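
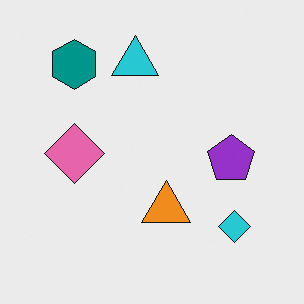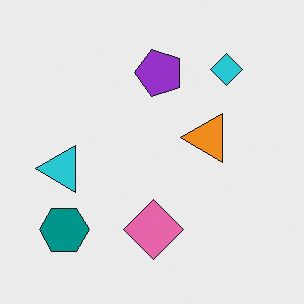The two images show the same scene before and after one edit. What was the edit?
Rotated 90° counter-clockwise.

The teal hexagon sits in the top-left of the first image and the bottom-left of the second — consistent with a whole-image 90° counter-clockwise rotation.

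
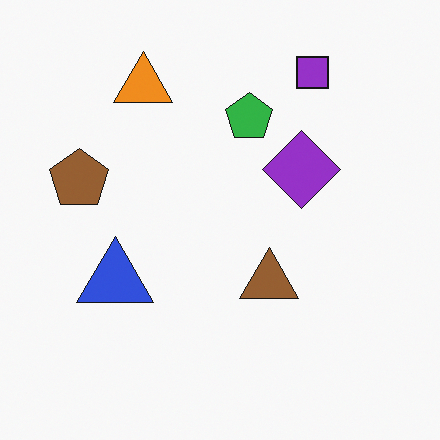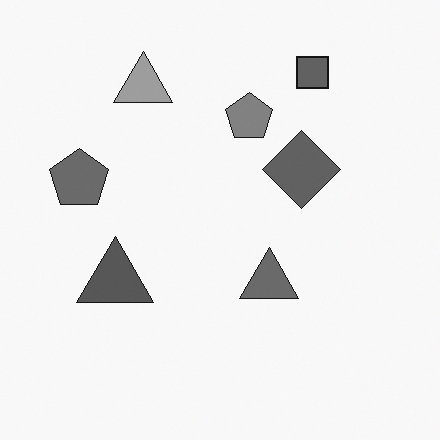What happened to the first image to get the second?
The transformation is: converted to grayscale.

All color is removed — every shape is now a shade of grey.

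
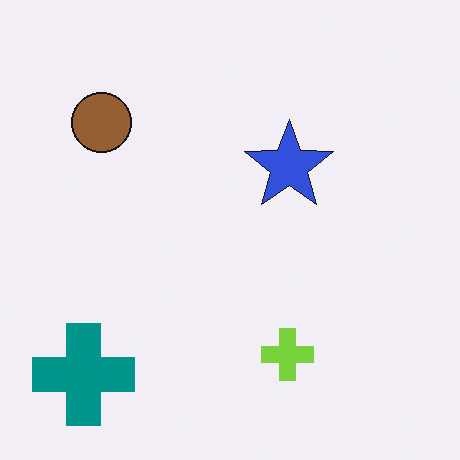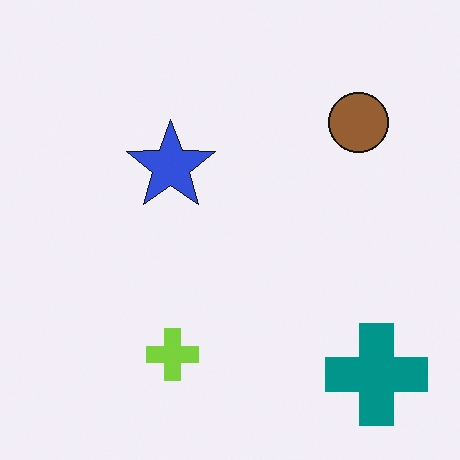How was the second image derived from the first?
This is the original image flipped horizontally (left ↔ right).

The teal cross is in the bottom-left of the first image and the bottom-right of the second — shapes on opposite sides of the vertical midline have swapped in a mirror flip.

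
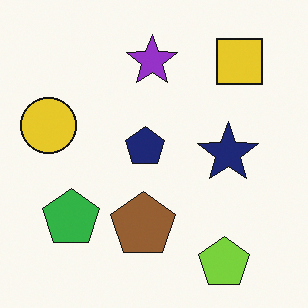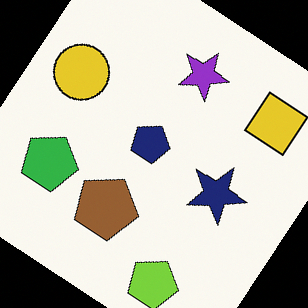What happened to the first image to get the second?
The second image is the first rotated clockwise by a large amount — several tens of degrees.

Every shape is tilted by the same angle and the image corners show triangular fill wedges — a whole-image rotation by a non-right angle.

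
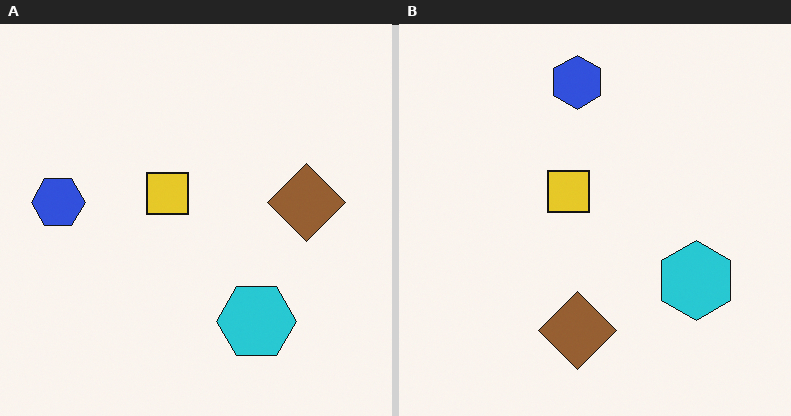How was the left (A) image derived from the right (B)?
The left (A) image is the right (B) transposed (reflected across the top-left ↔ bottom-right diagonal).

Shapes have swapped their row and column positions — what was in the top-right is now in the bottom-left — a diagonal reflection.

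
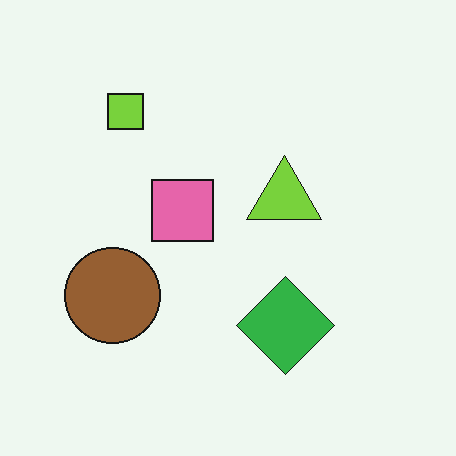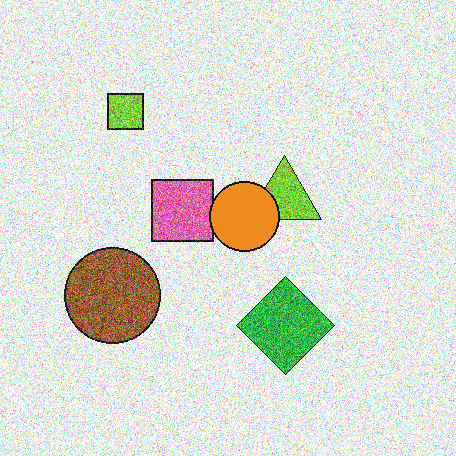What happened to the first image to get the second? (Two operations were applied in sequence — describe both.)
This is the original image degraded with heavy additive noise, then overlaid with an additional orange circle.

Random speckle covers the whole image, including the flat background. An orange circle appears in the second image that is absent from the first.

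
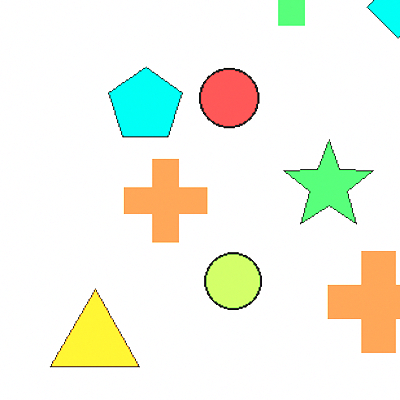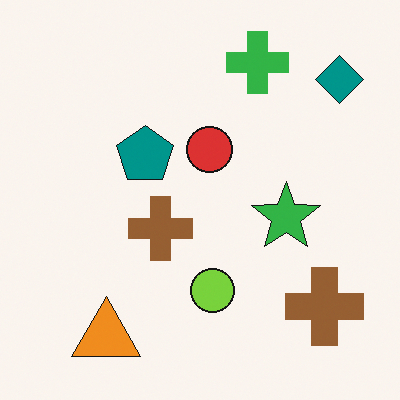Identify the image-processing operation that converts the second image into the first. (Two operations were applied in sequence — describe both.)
The transformation is: cropped slightly and scaled back up, then noticeably brightened.

The visible shapes are larger and the field of view is narrower; shapes near the original edges may be partly or wholly outside the frame — a crop-and-rescale. Every pixel — background and shapes alike — is uniformly brightened.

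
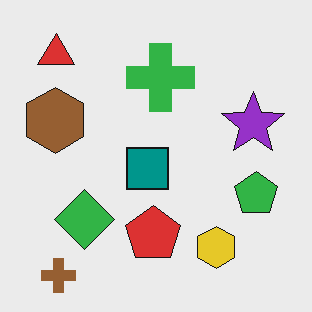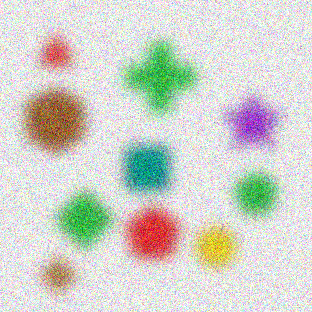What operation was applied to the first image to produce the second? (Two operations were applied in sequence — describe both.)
The transformation is: heavily blurred, then degraded with heavy additive noise.

Shape edges and outlines are uniformly softened across the whole image. Random speckle covers the whole image, including the flat background.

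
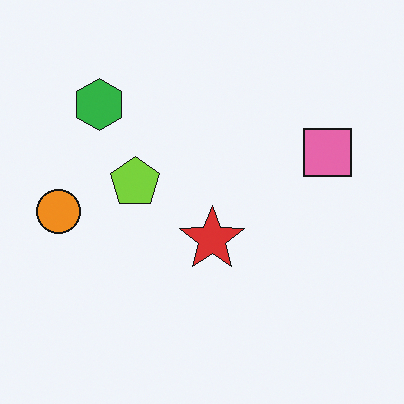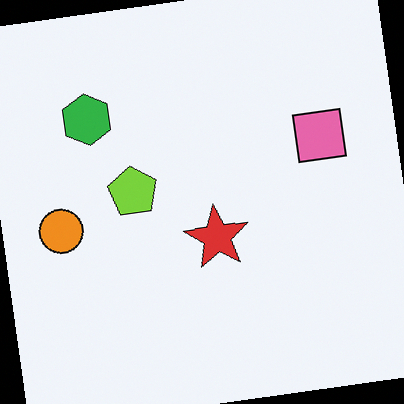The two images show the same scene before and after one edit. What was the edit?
This is the original image rotated counter-clockwise by a small amount.

Every shape is tilted by the same angle and the image corners show triangular fill wedges — a whole-image rotation by a non-right angle.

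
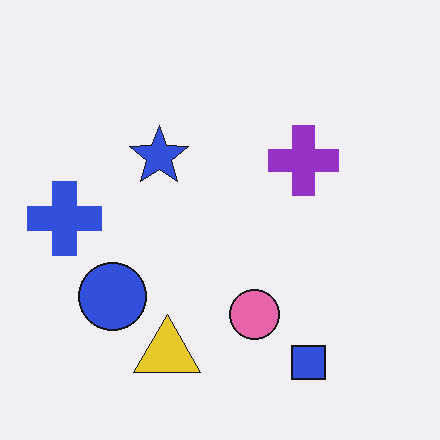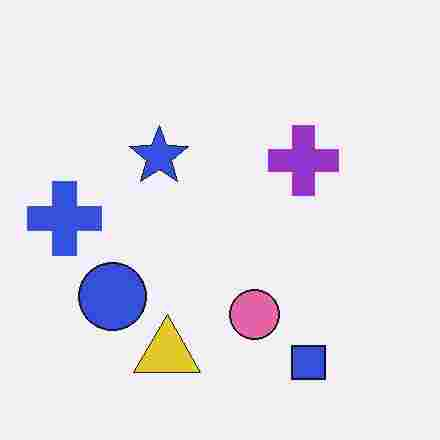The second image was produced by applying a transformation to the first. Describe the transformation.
This is the original image heavily JPEG-compressed with obvious blocking artifacts.

Blocky 8×8 compression artifacts appear around shape edges and the flat background shows ringing — characteristic JPEG degradation.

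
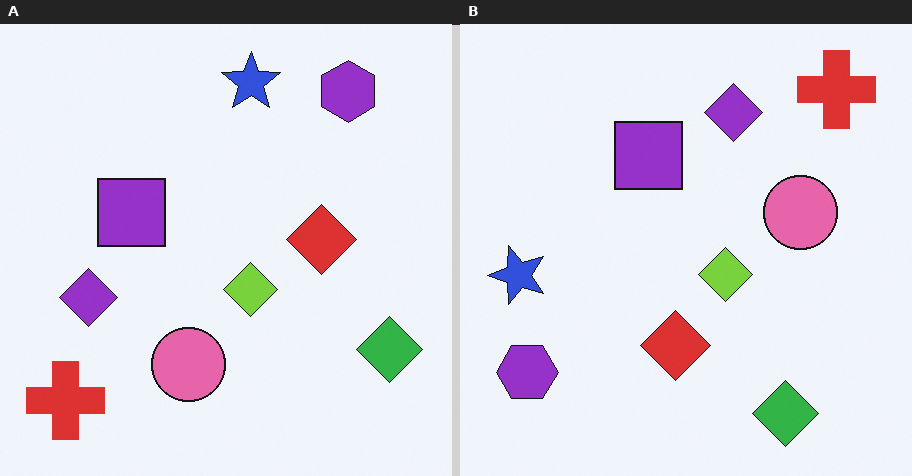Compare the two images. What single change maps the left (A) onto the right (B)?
The image was transposed (reflected across the top-left ↔ bottom-right diagonal).

Shapes have swapped their row and column positions — what was in the top-right is now in the bottom-left — a diagonal reflection.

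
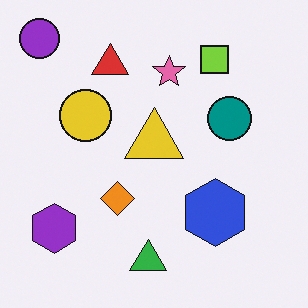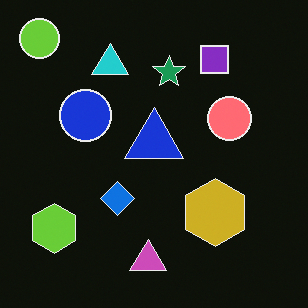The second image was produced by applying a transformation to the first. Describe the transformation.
This is the original image color-inverted (negative).

The light background has become dark and every shape's color is its complement — a photographic negative.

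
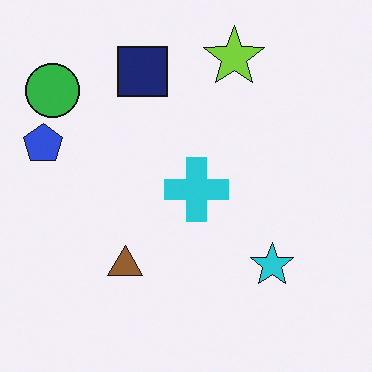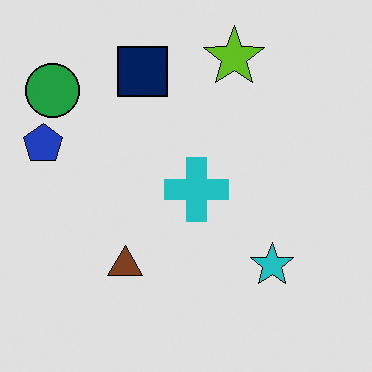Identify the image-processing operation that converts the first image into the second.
Moderately posterized.

Each flat color has snapped to a coarser quantized level — most visibly, the near-white background has dropped to a flat grey.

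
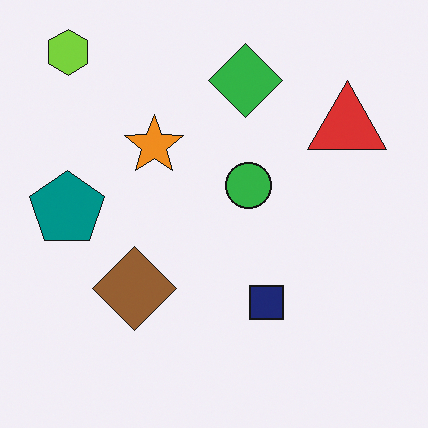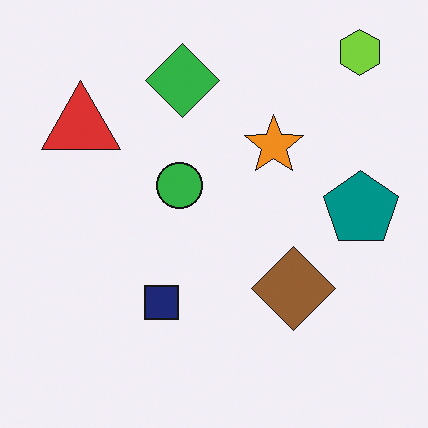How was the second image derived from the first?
Flipped horizontally (left ↔ right).

The teal pentagon is in the left of the first image and the right of the second — shapes on opposite sides of the vertical midline have swapped in a mirror flip.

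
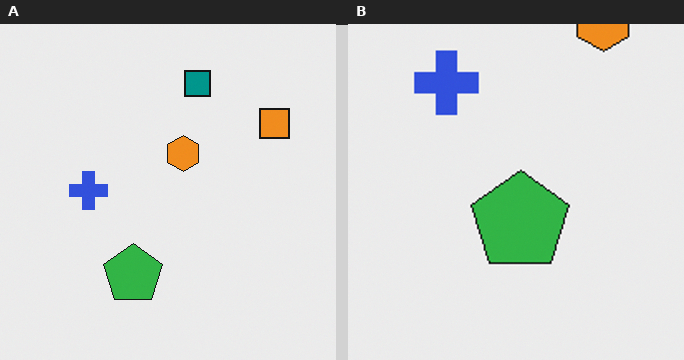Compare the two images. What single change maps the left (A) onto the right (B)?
The transformation is: cropped tightly and scaled back up.

The visible shapes are larger and the field of view is narrower; shapes near the original edges may be partly or wholly outside the frame — a crop-and-rescale.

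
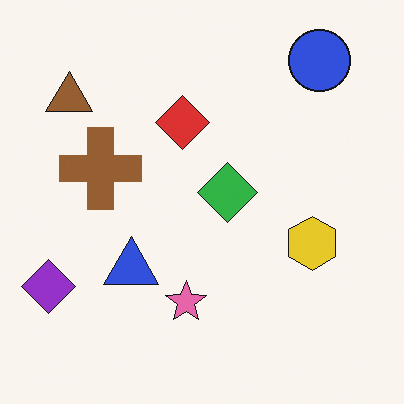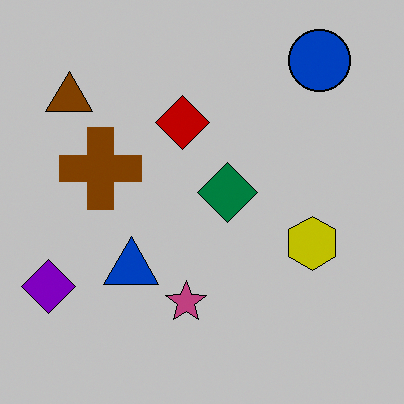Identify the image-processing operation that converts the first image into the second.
It was heavily posterized to just a handful of flat colors.

Each flat color has snapped to a coarser quantized level — most visibly, the near-white background has dropped to a flat grey.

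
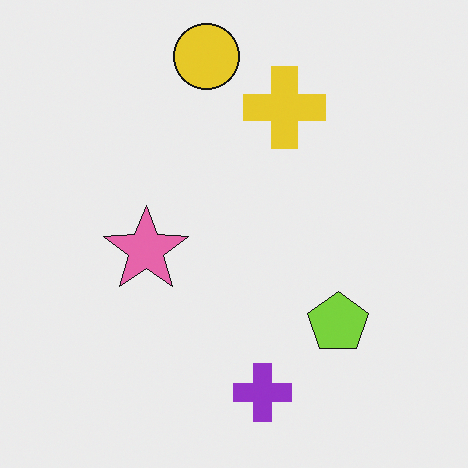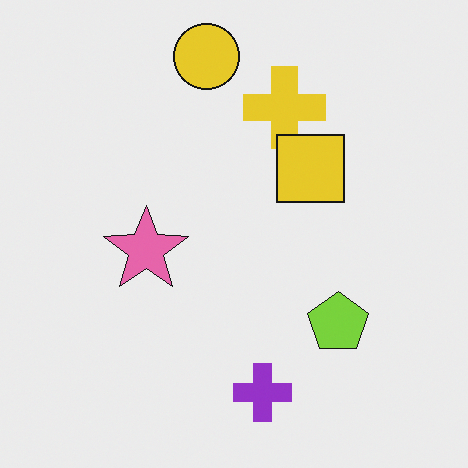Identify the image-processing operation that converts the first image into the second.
It was overlaid with an additional yellow square.

A yellow square appears in the second image that is absent from the first.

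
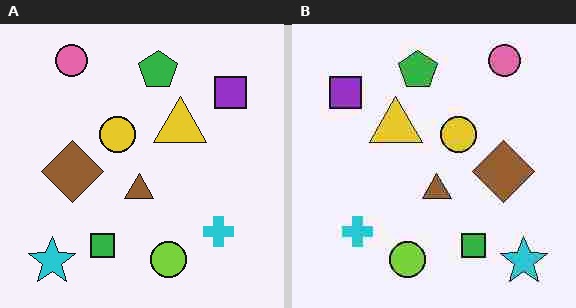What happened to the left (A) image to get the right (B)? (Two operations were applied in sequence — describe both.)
The transformation is: degraded with heavy JPEG compression, then flipped horizontally (left ↔ right).

Blocky 8×8 compression artifacts appear around shape edges and the flat background shows ringing — characteristic JPEG degradation. The cyan star is in the bottom-left of the left (A) image and the bottom-right of the right (B) — shapes on opposite sides of the vertical midline have swapped in a mirror flip.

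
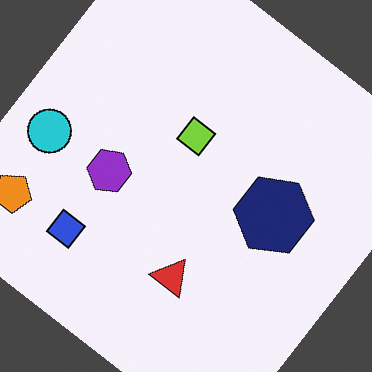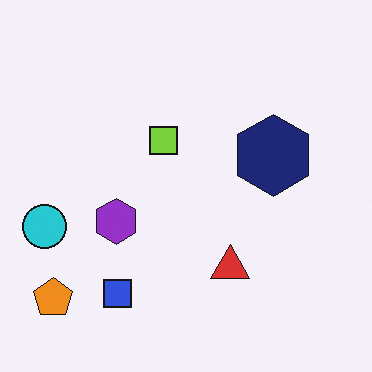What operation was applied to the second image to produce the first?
The transformation is: rotated clockwise by a large amount — several tens of degrees.

Every shape is tilted by the same angle and the image corners show triangular fill wedges — a whole-image rotation by a non-right angle.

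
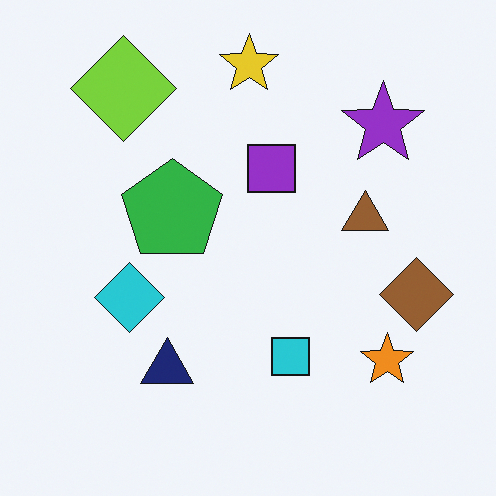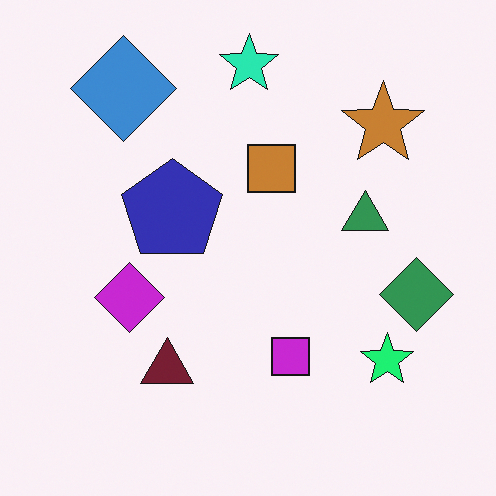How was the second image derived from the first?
The image was hue-shifted by a moderate amount.

Every shape's color has rotated by the same amount around the hue wheel — a uniform hue shift.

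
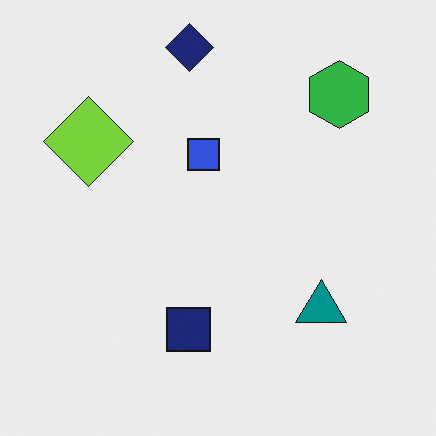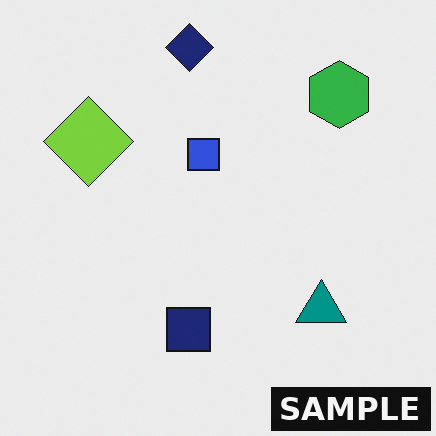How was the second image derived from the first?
The image was watermarked with the text "SAMPLE" in the lower-right corner.

A dark label reading "SAMPLE" appears in the lower-right corner.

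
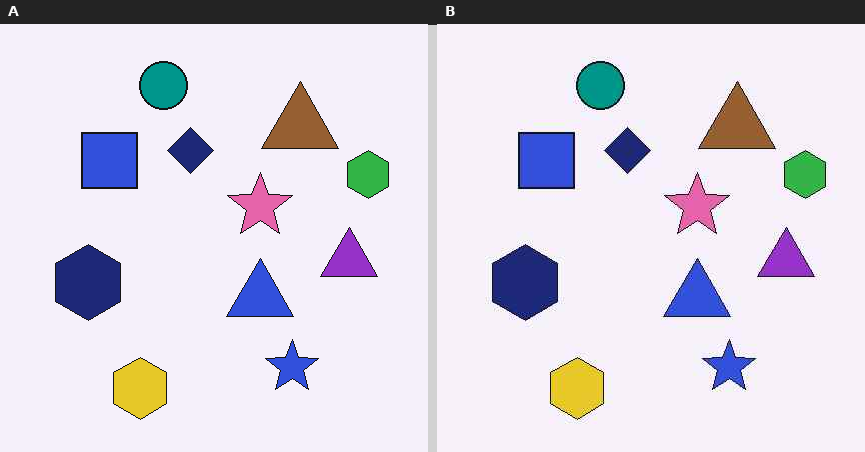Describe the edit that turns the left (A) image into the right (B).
This is the original image JPEG-compressed with visible artifacts.

Blocky 8×8 compression artifacts appear around shape edges and the flat background shows ringing — characteristic JPEG degradation.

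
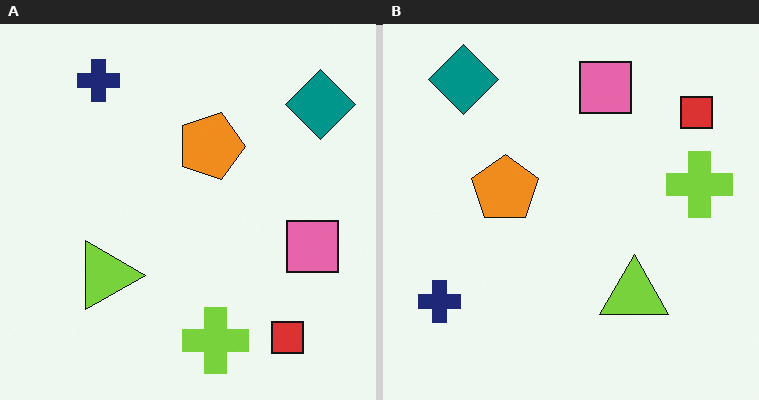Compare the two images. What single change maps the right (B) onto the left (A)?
The image was rotated 90° clockwise.

The teal diamond sits in the top-left of the right (B) image and the top-right of the left (A) — consistent with a whole-image 90° clockwise rotation.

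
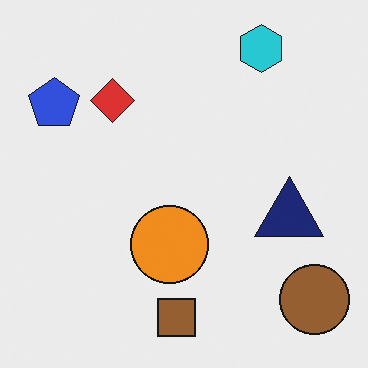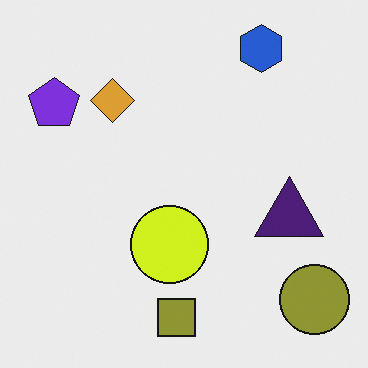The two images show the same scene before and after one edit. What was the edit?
The image was hue-shifted slightly.

Every shape's color has rotated by the same amount around the hue wheel — a uniform hue shift.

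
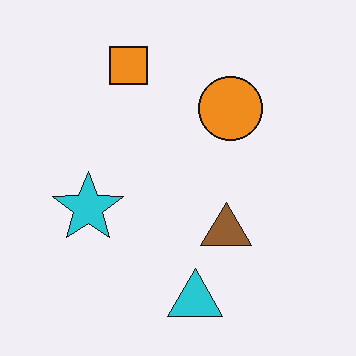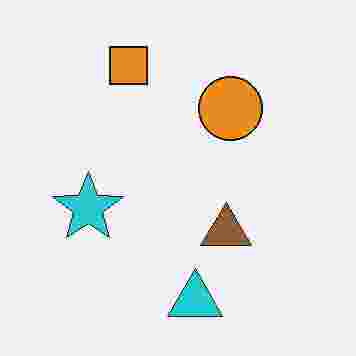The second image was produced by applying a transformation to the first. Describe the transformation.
The image was heavily JPEG-compressed with obvious blocking artifacts.

Blocky 8×8 compression artifacts appear around shape edges and the flat background shows ringing — characteristic JPEG degradation.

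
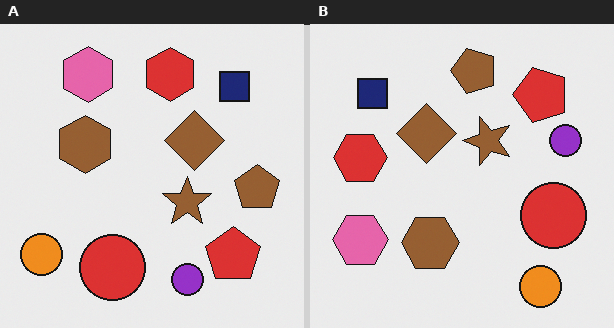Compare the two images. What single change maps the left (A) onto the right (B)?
It was rotated 90° counter-clockwise.

The orange circle sits in the bottom-left of the left (A) image and the bottom-right of the right (B) — consistent with a whole-image 90° counter-clockwise rotation.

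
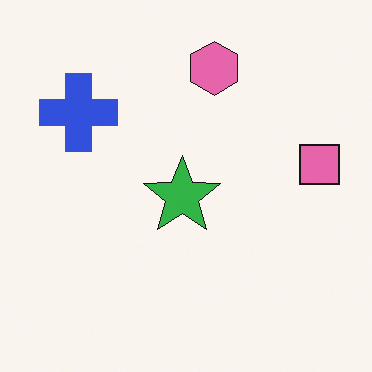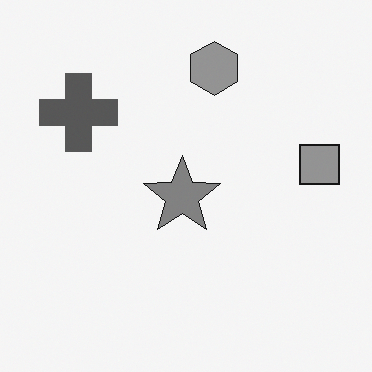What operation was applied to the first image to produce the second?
It was converted to grayscale.

All color is removed — every shape is now a shade of grey.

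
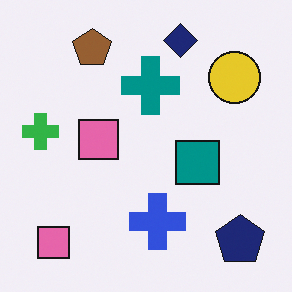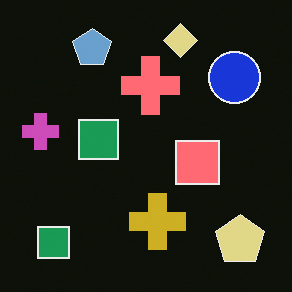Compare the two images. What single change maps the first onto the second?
Color-inverted (negative).

The light background has become dark and every shape's color is its complement — a photographic negative.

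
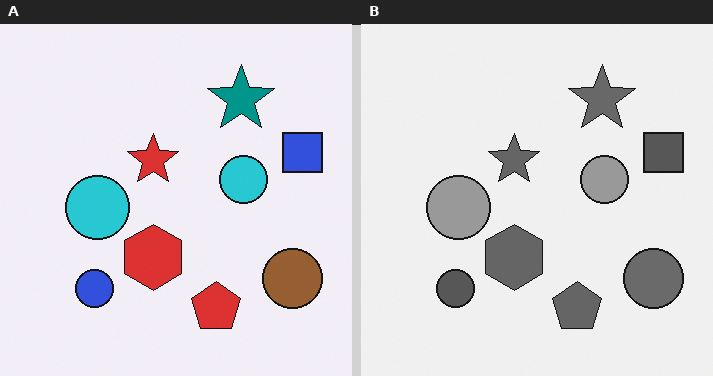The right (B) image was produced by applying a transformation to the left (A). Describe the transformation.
The right (B) image is the left (A) converted to grayscale.

All color is removed — every shape is now a shade of grey.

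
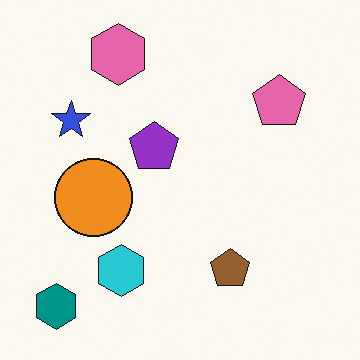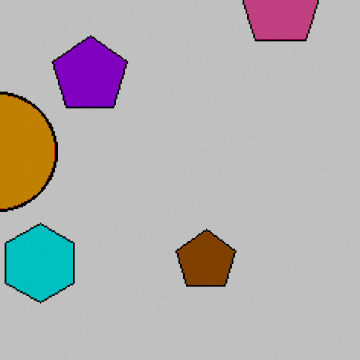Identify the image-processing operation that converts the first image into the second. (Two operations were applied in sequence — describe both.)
The image was cropped to a modestly smaller region and rescaled, then heavily posterized to just a handful of flat colors.

The visible shapes are larger and the field of view is narrower; shapes near the original edges may be partly or wholly outside the frame — a crop-and-rescale. Each flat color has snapped to a coarser quantized level — most visibly, the near-white background has dropped to a flat grey.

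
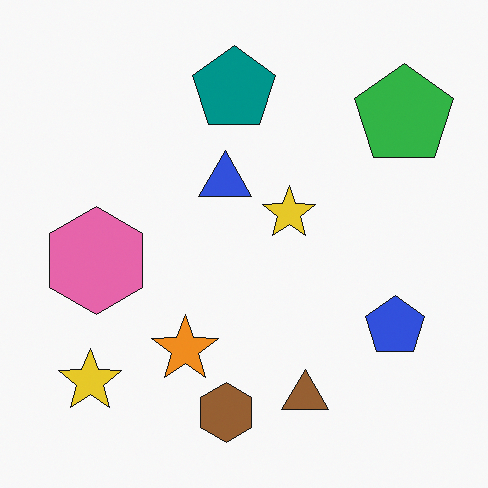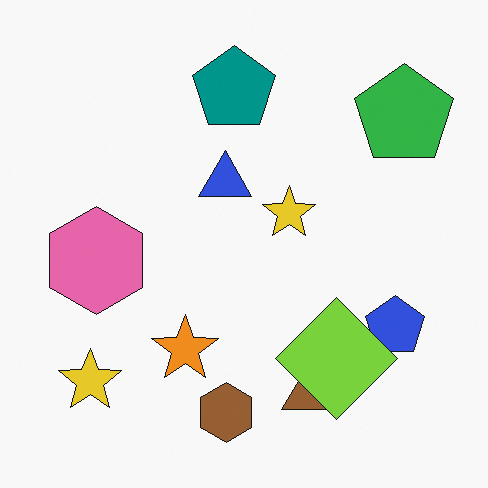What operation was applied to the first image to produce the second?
It was overlaid with an additional lime diamond.

A lime diamond appears in the second image that is absent from the first.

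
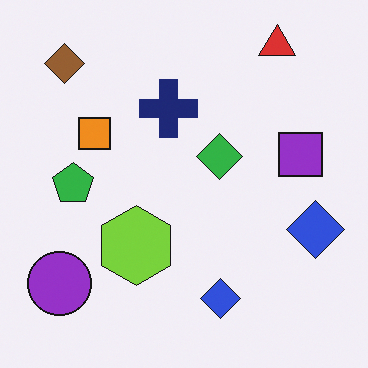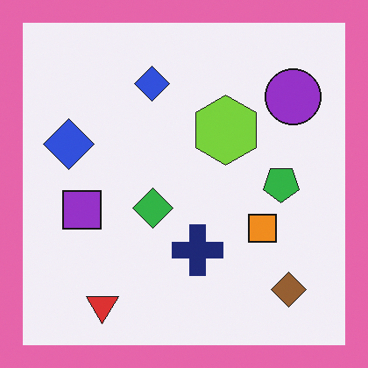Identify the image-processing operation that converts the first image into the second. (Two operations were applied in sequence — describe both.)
It was rotated 180°, then framed with a pink border.

The brown diamond sits in the top-left of the first image and the bottom-right of the second — consistent with a whole-image 180° rotation. A solid pink frame runs around the edge of the second image, with the content slightly shrunk inside it.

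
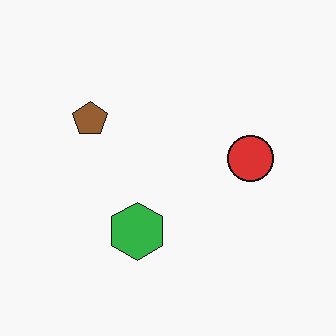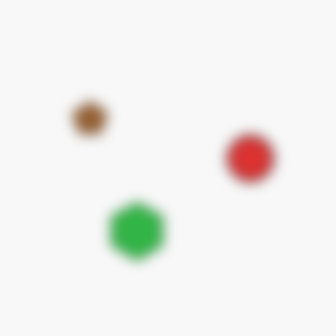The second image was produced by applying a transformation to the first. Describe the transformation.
The second image is the first heavily blurred.

Shape edges and outlines are uniformly softened across the whole image.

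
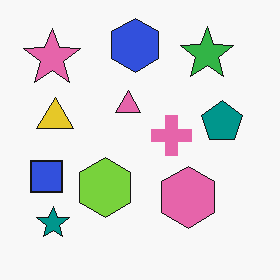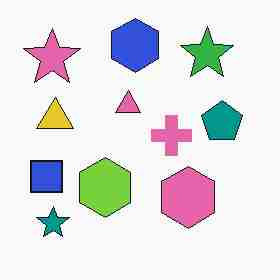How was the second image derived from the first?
Degraded with heavy JPEG compression.

Blocky 8×8 compression artifacts appear around shape edges and the flat background shows ringing — characteristic JPEG degradation.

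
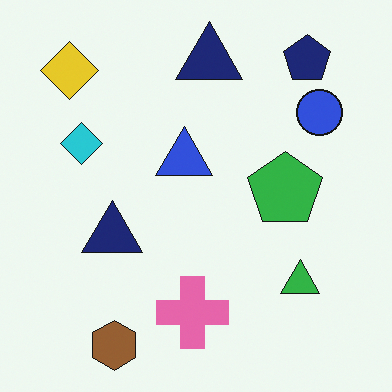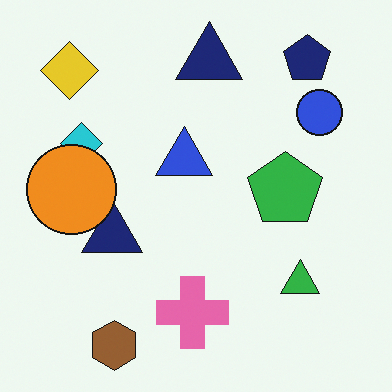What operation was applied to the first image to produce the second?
It was overlaid with an additional orange circle.

An orange circle appears in the second image that is absent from the first.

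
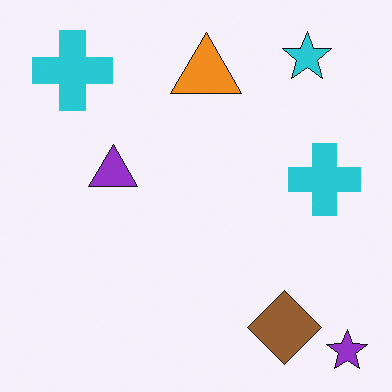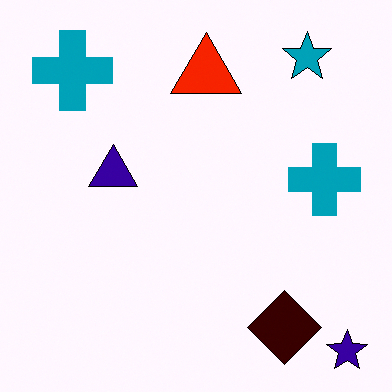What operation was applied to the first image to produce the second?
The second image is the first boosted in contrast.

Tones are pushed away from mid-grey across the whole image — a global contrast change.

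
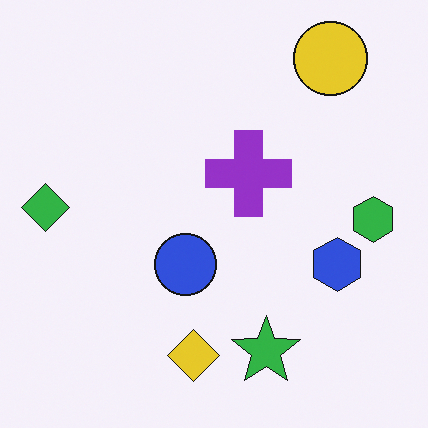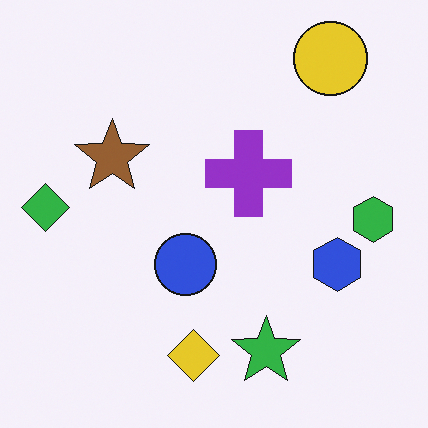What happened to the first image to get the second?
The second image is the first overlaid with an additional brown star.

A brown star appears in the second image that is absent from the first.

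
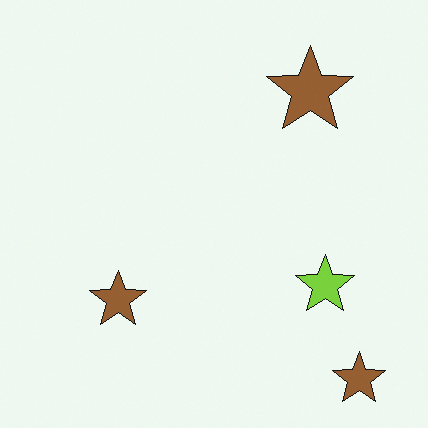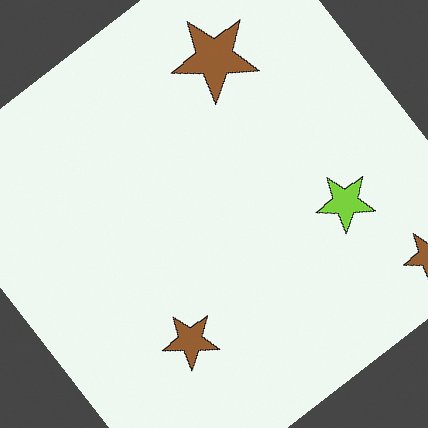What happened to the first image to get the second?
Rotated counter-clockwise by a large amount — several tens of degrees.

Every shape is tilted by the same angle and the image corners show triangular fill wedges — a whole-image rotation by a non-right angle.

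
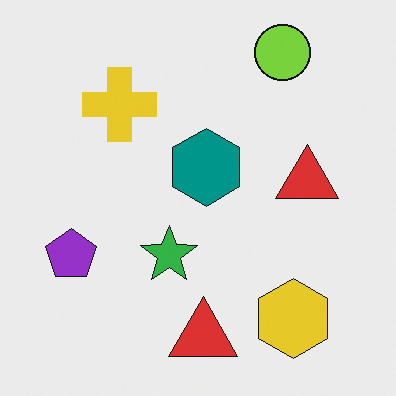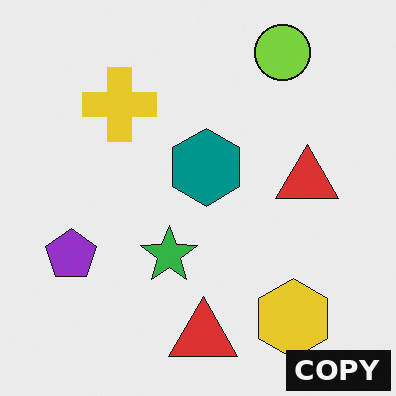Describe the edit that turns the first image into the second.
Watermarked with the text "COPY" in the lower-right corner.

A dark label reading "COPY" appears in the lower-right corner.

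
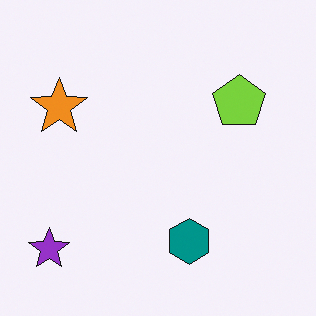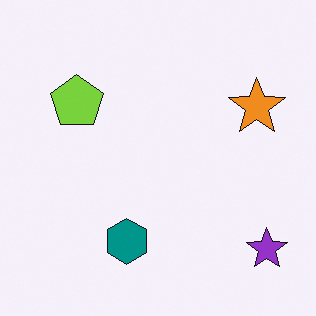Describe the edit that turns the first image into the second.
Flipped horizontally (left ↔ right).

The purple star is in the bottom-left of the first image and the bottom-right of the second — shapes on opposite sides of the vertical midline have swapped in a mirror flip.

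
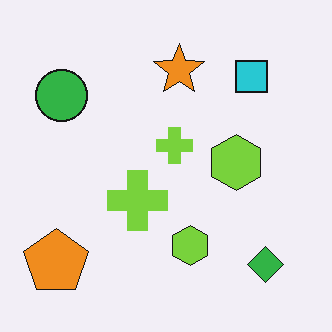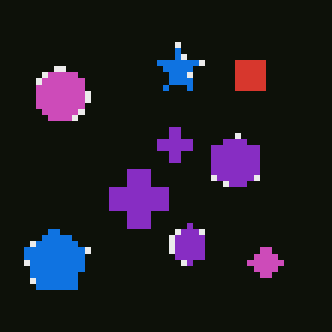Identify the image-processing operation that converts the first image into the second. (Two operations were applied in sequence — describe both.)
The second image is the first pixelated into visible square blocks, then color-inverted (negative).

Shapes are reduced to large square blocks; fine edges and outlines are lost — a downscale-then-upscale (mosaic) effect. The light background has become dark and every shape's color is its complement — a photographic negative.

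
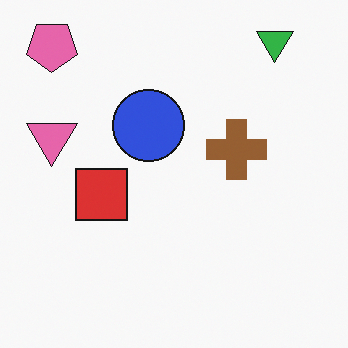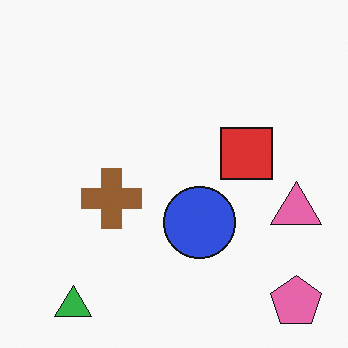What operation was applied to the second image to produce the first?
The image was rotated 180°.

The pink pentagon sits in the bottom-right of the second image and the top-left of the first — consistent with a whole-image 180° rotation.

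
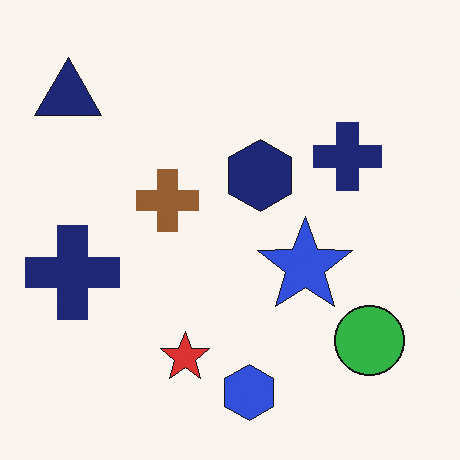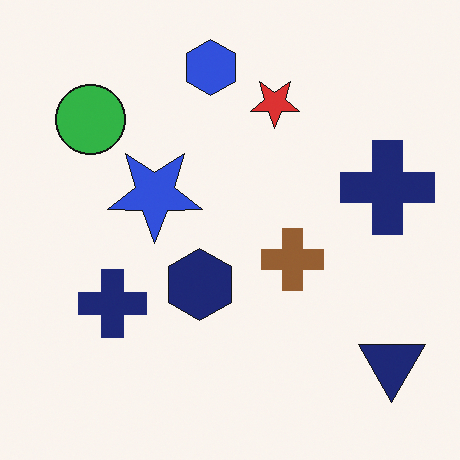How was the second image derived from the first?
It was rotated 180°.

The navy triangle sits in the top-left of the first image and the bottom-right of the second — consistent with a whole-image 180° rotation.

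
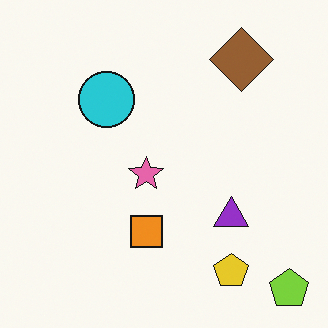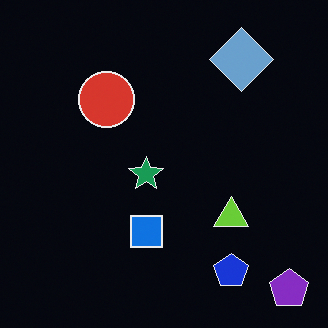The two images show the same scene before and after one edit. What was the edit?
This is the original image color-inverted (negative).

The light background has become dark and every shape's color is its complement — a photographic negative.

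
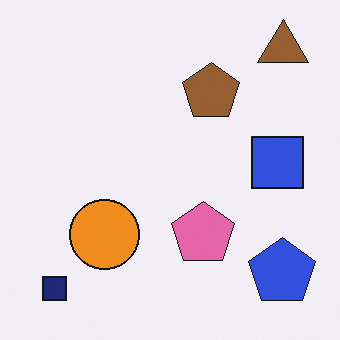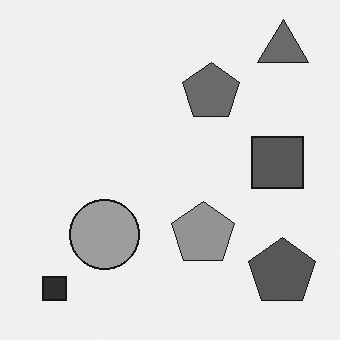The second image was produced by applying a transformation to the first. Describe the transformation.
Converted to grayscale.

All color is removed — every shape is now a shade of grey.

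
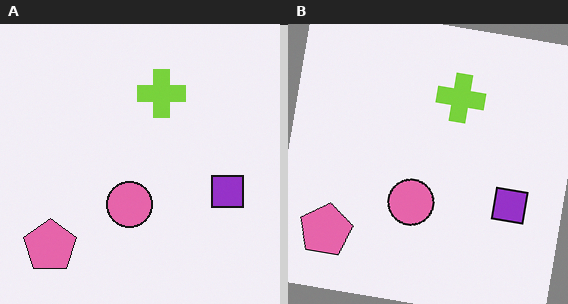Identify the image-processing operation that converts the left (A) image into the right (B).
This is the original image rotated clockwise by a slight angle.

Every shape is tilted by the same angle and the image corners show triangular fill wedges — a whole-image rotation by a non-right angle.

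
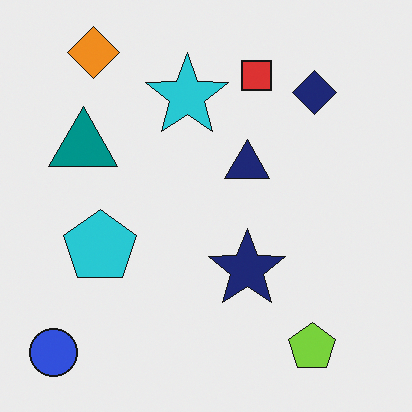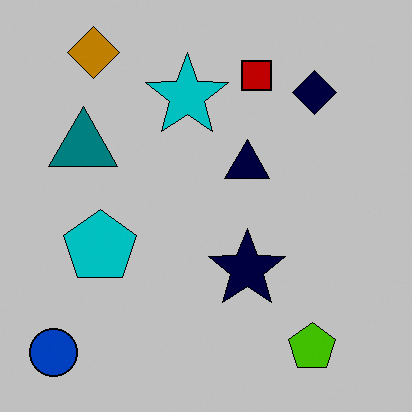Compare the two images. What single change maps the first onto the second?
The second image is the first heavily posterized to just a handful of flat colors.

Each flat color has snapped to a coarser quantized level — most visibly, the near-white background has dropped to a flat grey.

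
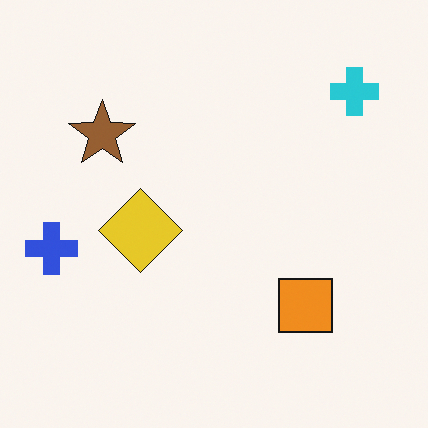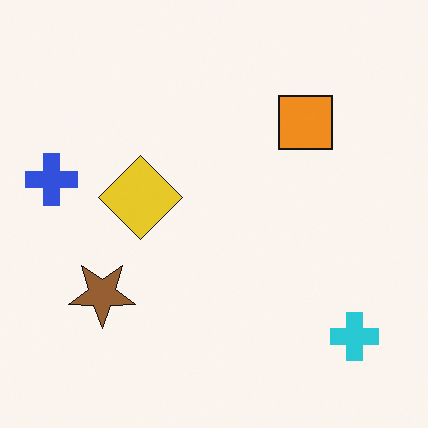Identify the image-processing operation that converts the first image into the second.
Flipped vertically (top ↔ bottom).

The cyan cross is in the top-right of the first image and the bottom-right of the second — shapes on opposite sides of the horizontal midline have swapped in a mirror flip.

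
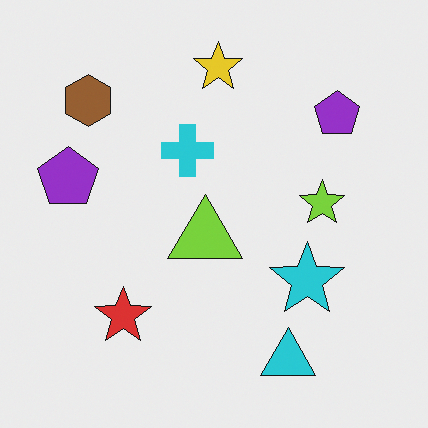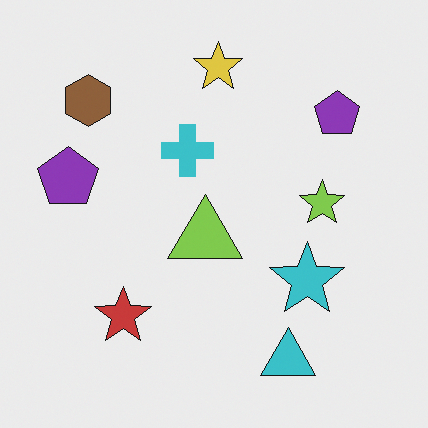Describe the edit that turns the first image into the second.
The image was slightly desaturated.

All colors are more muted and greyish — a global saturation change.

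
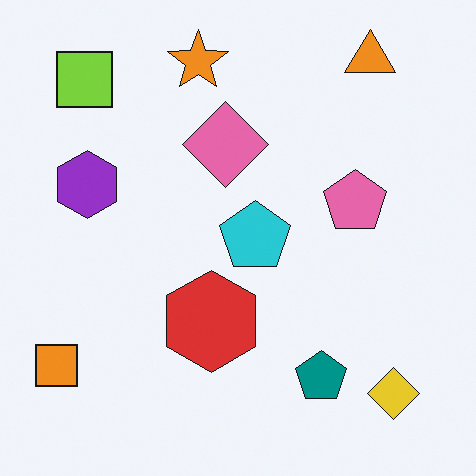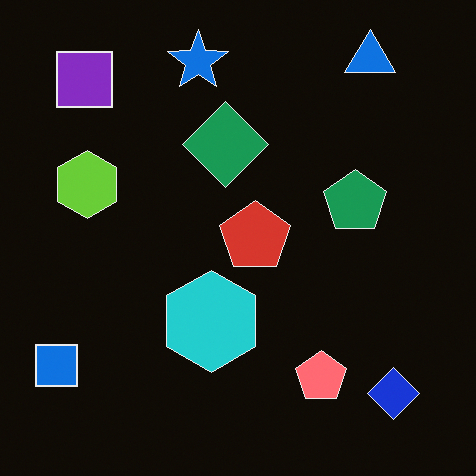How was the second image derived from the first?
This is the original image color-inverted (negative).

The light background has become dark and every shape's color is its complement — a photographic negative.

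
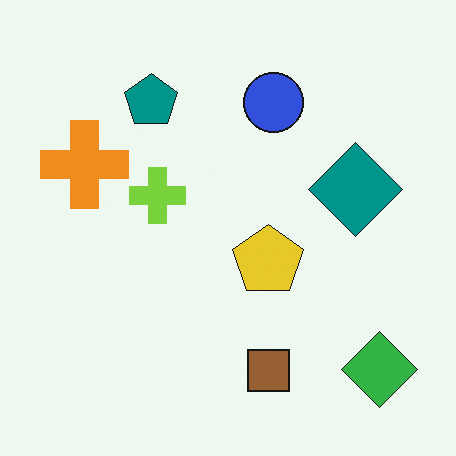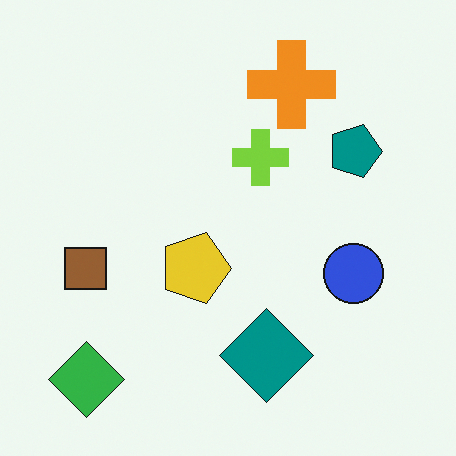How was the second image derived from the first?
It was rotated 90° clockwise.

The green diamond sits in the bottom-right of the first image and the bottom-left of the second — consistent with a whole-image 90° clockwise rotation.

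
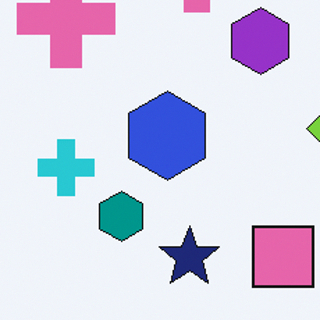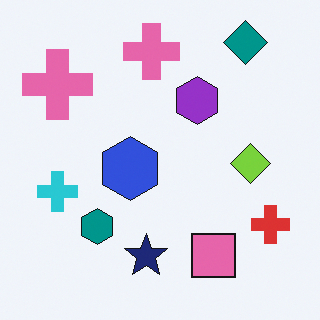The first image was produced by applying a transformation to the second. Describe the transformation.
The transformation is: cropped slightly and scaled back up.

The visible shapes are larger and the field of view is narrower; shapes near the original edges may be partly or wholly outside the frame — a crop-and-rescale.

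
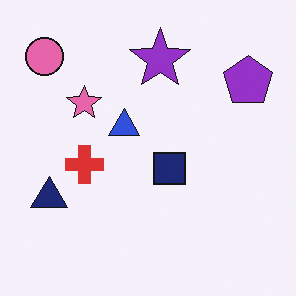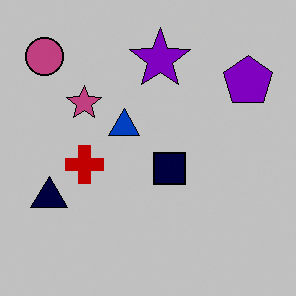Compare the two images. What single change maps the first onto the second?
The transformation is: heavily posterized to just a handful of flat colors.

Each flat color has snapped to a coarser quantized level — most visibly, the near-white background has dropped to a flat grey.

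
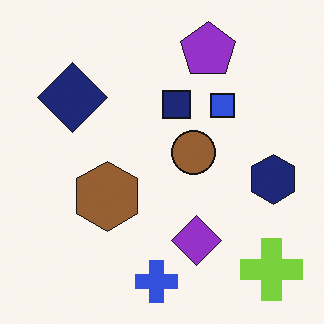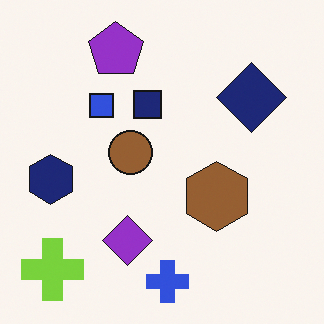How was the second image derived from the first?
This is the original image flipped horizontally (left ↔ right).

The navy hexagon is in the right of the first image and the left of the second — shapes on opposite sides of the vertical midline have swapped in a mirror flip.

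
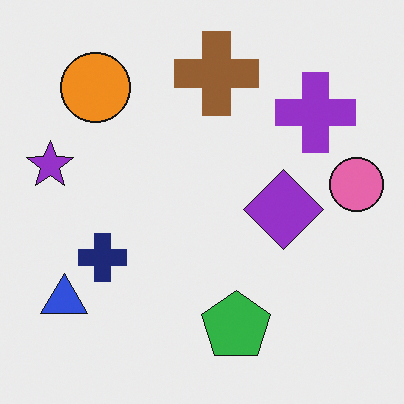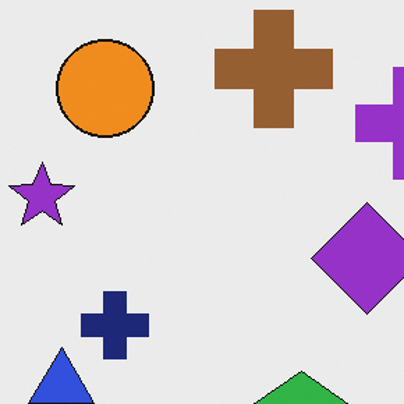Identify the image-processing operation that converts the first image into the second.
The image was cropped to a modestly smaller region and rescaled.

The visible shapes are larger and the field of view is narrower; shapes near the original edges may be partly or wholly outside the frame — a crop-and-rescale.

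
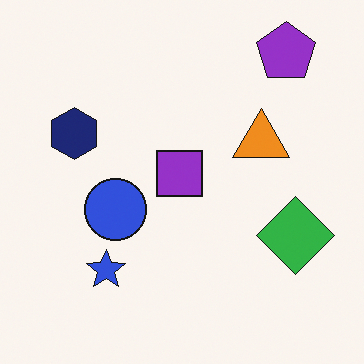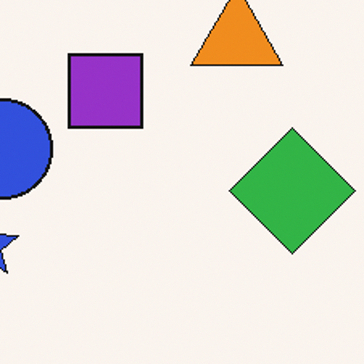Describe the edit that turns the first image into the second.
The transformation is: cropped slightly and scaled back up.

The visible shapes are larger and the field of view is narrower; shapes near the original edges may be partly or wholly outside the frame — a crop-and-rescale.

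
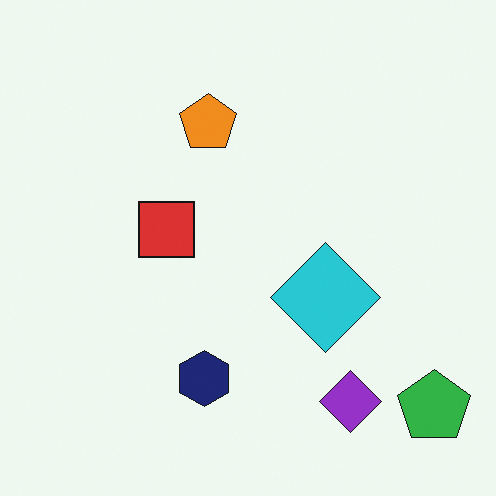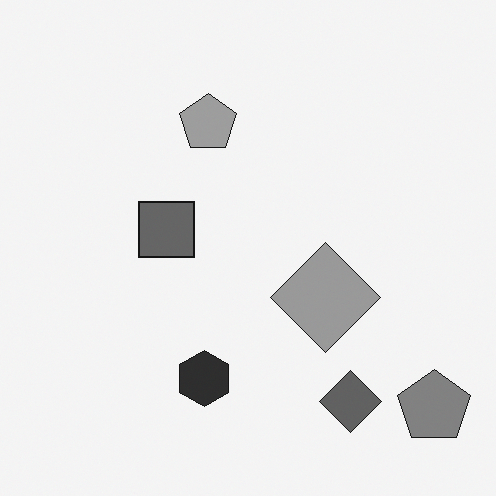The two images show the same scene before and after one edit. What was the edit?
The image was converted to grayscale.

All color is removed — every shape is now a shade of grey.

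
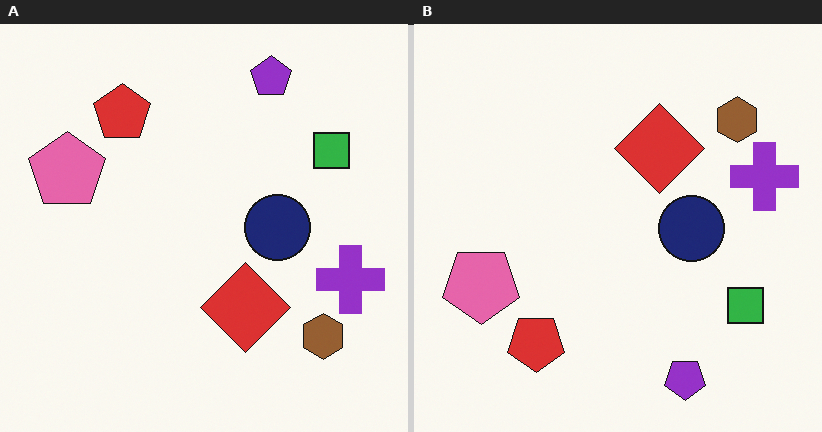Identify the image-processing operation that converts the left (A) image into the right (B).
Flipped vertically (top ↔ bottom).

The purple pentagon is in the top of the left (A) image and the bottom of the right (B) — shapes on opposite sides of the horizontal midline have swapped in a mirror flip.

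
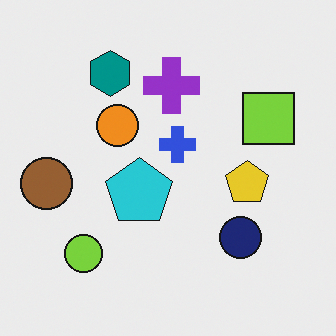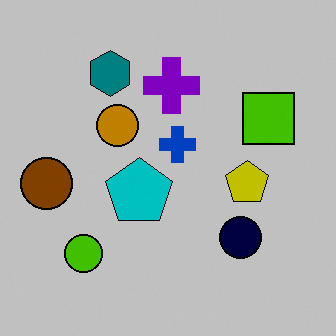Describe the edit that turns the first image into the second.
This is the original image heavily posterized to just a handful of flat colors.

Each flat color has snapped to a coarser quantized level — most visibly, the near-white background has dropped to a flat grey.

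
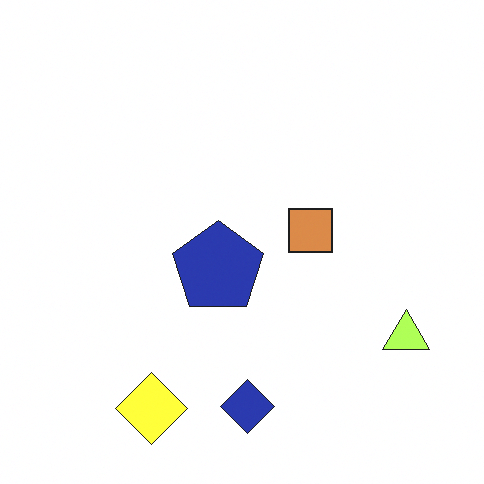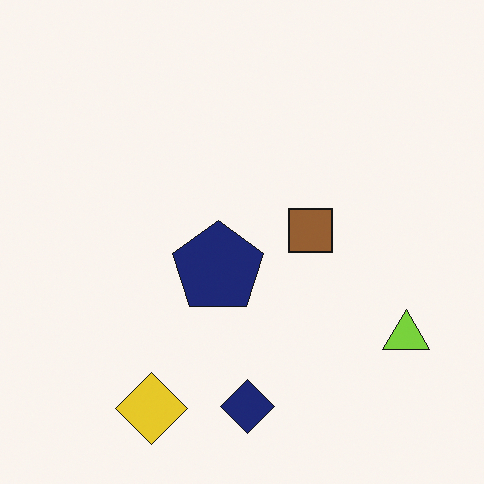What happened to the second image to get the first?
It was noticeably brightened.

Every pixel — background and shapes alike — is uniformly brightened.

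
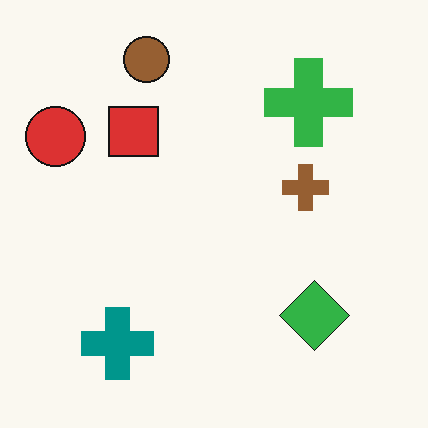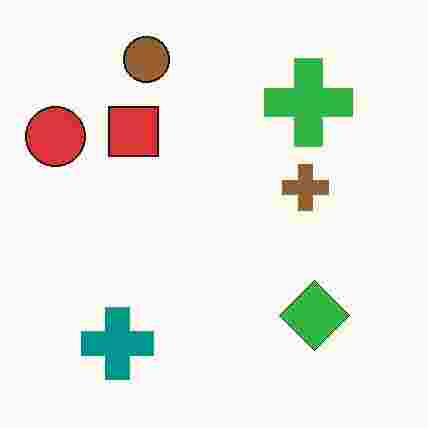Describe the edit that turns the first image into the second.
The image was heavily JPEG-compressed with obvious blocking artifacts.

Blocky 8×8 compression artifacts appear around shape edges and the flat background shows ringing — characteristic JPEG degradation.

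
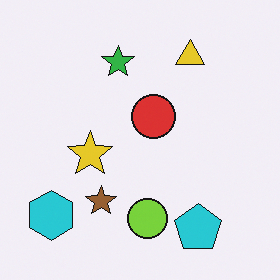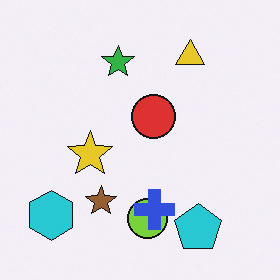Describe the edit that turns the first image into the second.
This is the original image overlaid with an additional blue cross.

A blue cross appears in the second image that is absent from the first.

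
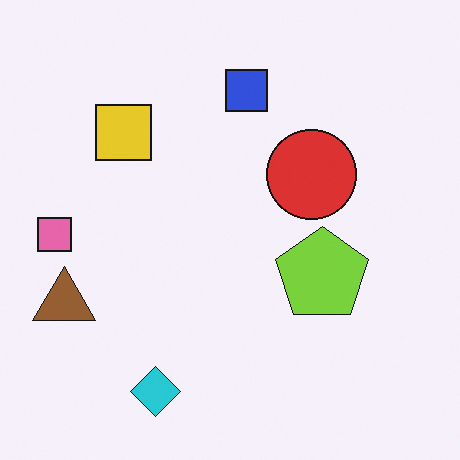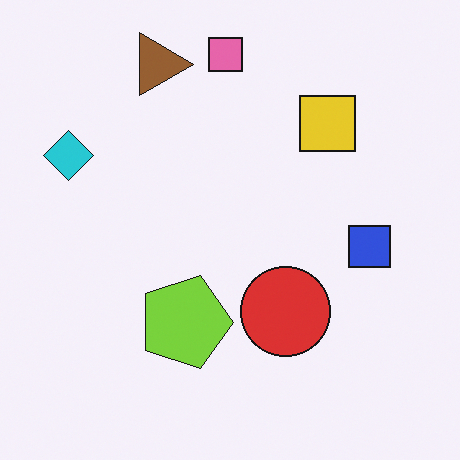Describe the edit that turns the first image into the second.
The image was rotated 90° clockwise.

The brown triangle sits in the left of the first image and the top of the second — consistent with a whole-image 90° clockwise rotation.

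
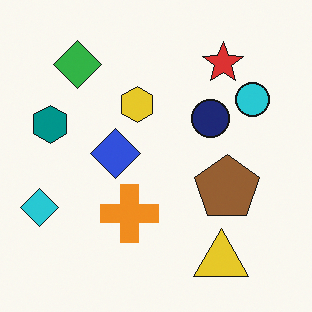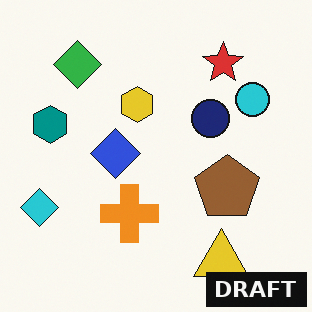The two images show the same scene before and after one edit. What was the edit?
This is the original image watermarked with the text "DRAFT" in the lower-right corner.

A dark label reading "DRAFT" appears in the lower-right corner.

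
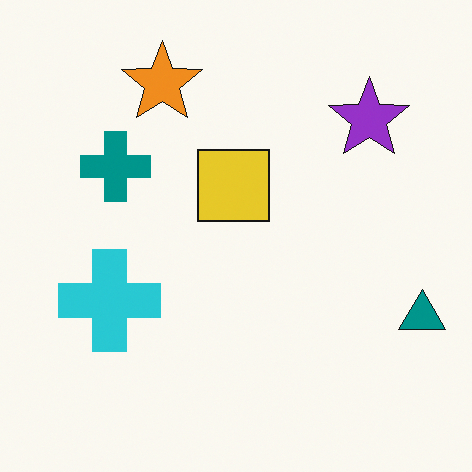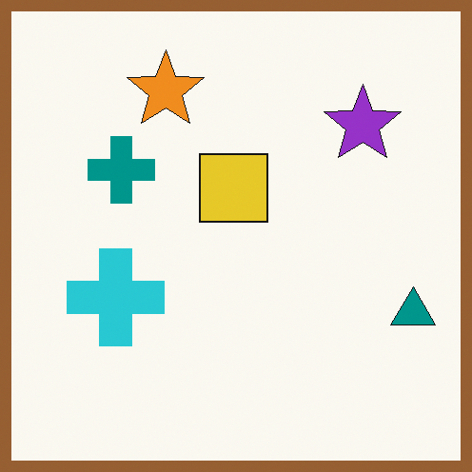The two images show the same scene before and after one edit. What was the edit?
The transformation is: framed with a brown border.

A solid brown frame runs around the edge of the second image, with the content slightly shrunk inside it.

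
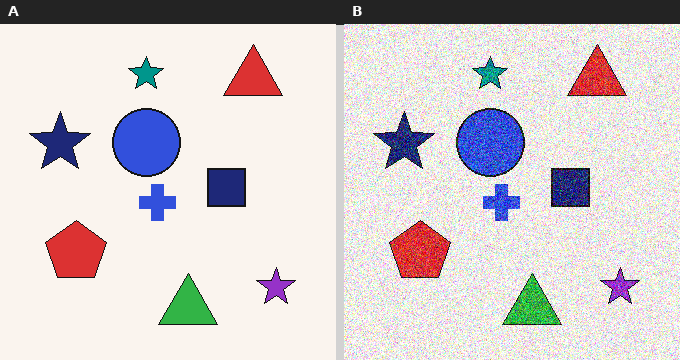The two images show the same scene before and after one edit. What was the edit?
The right (B) image is the left (A) degraded with strong gaussian noise.

Random speckle covers the whole image, including the flat background.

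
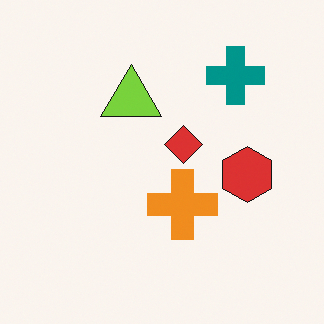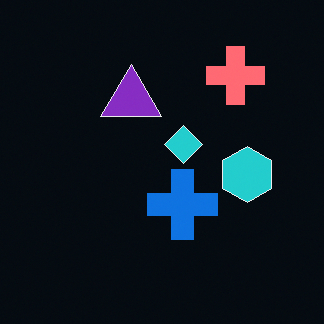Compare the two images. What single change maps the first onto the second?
The image was color-inverted (negative).

The light background has become dark and every shape's color is its complement — a photographic negative.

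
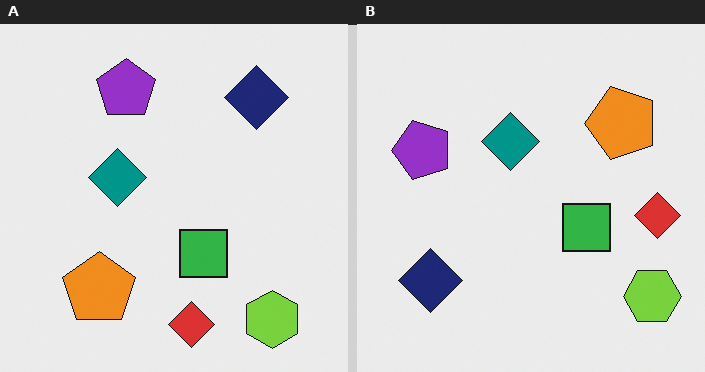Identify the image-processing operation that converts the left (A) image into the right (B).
Transposed (reflected across the top-left ↔ bottom-right diagonal).

Shapes have swapped their row and column positions — what was in the top-right is now in the bottom-left — a diagonal reflection.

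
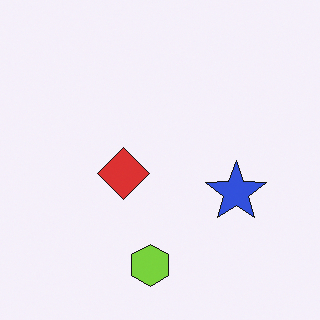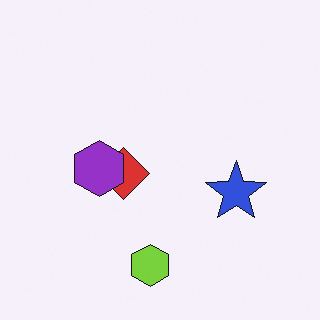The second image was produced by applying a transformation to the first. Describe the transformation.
It was overlaid with an additional purple hexagon.

A purple hexagon appears in the second image that is absent from the first.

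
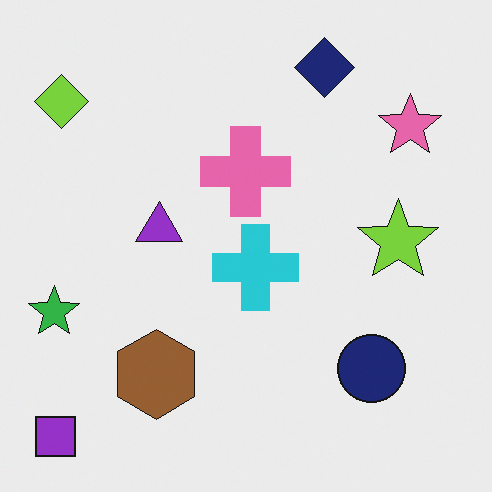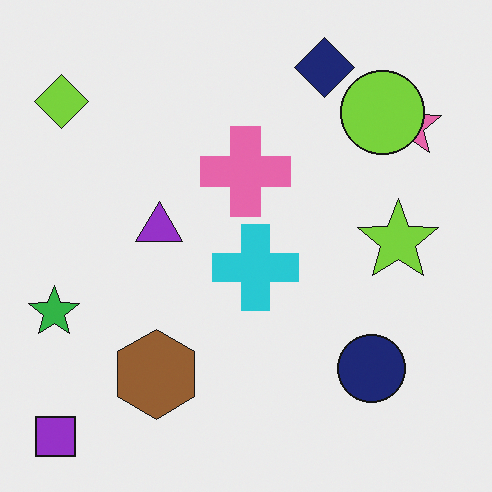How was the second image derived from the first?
This is the original image overlaid with an additional lime circle.

A lime circle appears in the second image that is absent from the first.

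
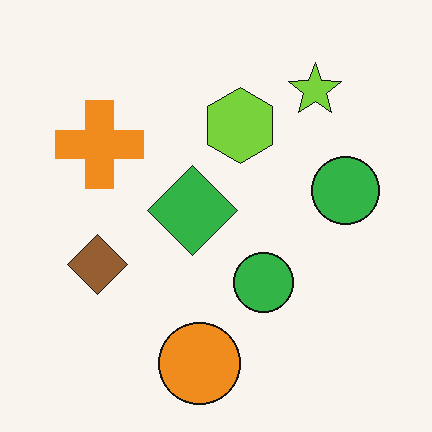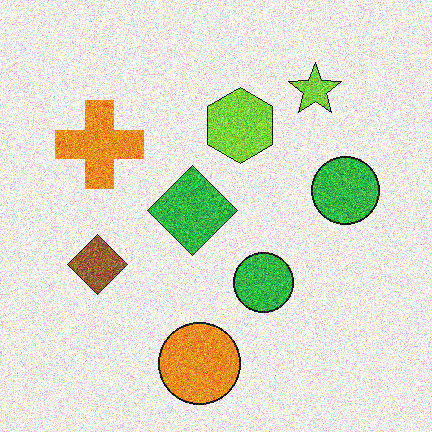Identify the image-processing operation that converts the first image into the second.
The transformation is: degraded with heavy additive noise.

Random speckle covers the whole image, including the flat background.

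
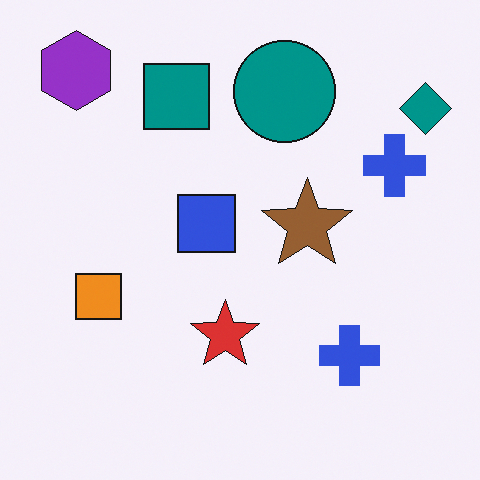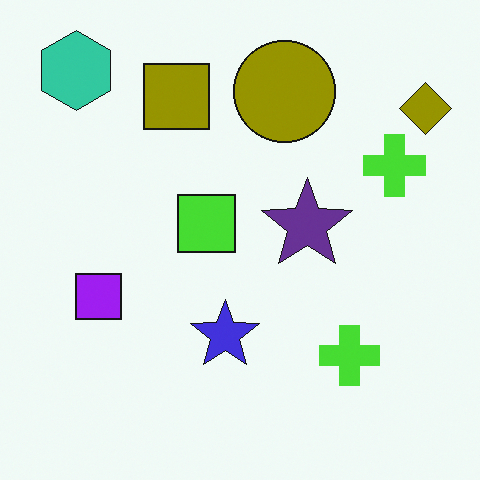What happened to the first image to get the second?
Hue-shifted through roughly half the color wheel.

Every shape's color has rotated by the same amount around the hue wheel — a uniform hue shift.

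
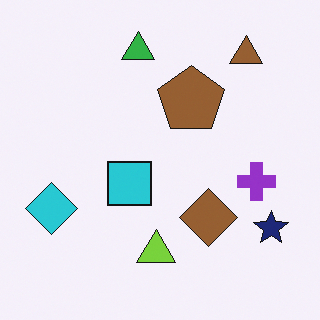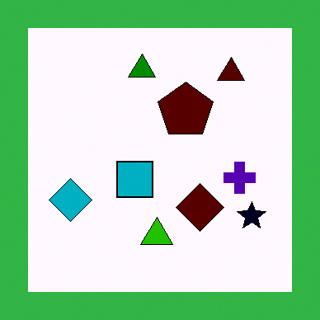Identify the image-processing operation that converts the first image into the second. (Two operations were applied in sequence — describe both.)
The second image is the first given much higher contrast, then framed with a green border.

Tones are pushed away from mid-grey across the whole image — a global contrast change. A solid green frame runs around the edge of the second image, with the content slightly shrunk inside it.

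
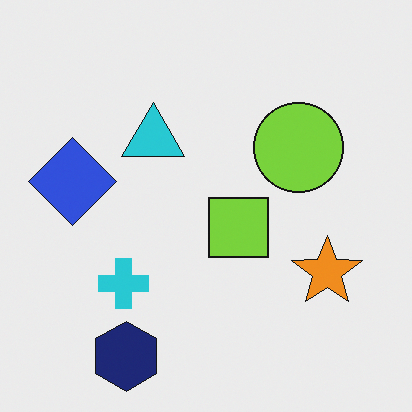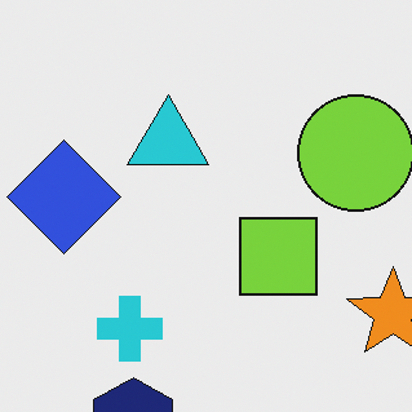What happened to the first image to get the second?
The image was cropped slightly and scaled back up.

The visible shapes are larger and the field of view is narrower; shapes near the original edges may be partly or wholly outside the frame — a crop-and-rescale.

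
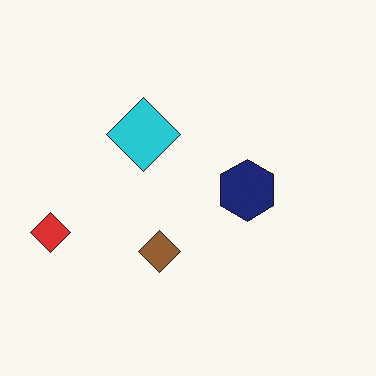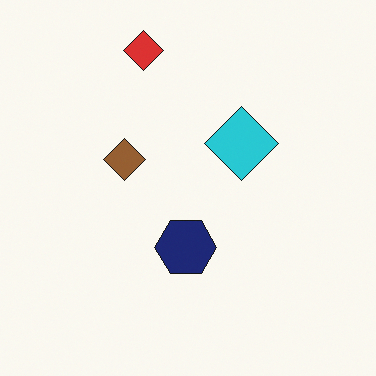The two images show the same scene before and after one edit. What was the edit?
This is the original image rotated 90° clockwise.

The red diamond sits in the left of the first image and the top of the second — consistent with a whole-image 90° clockwise rotation.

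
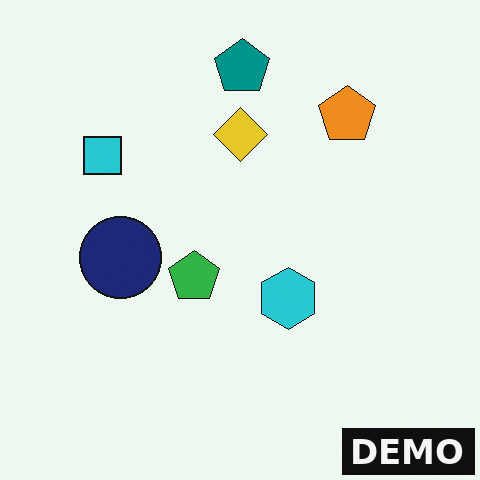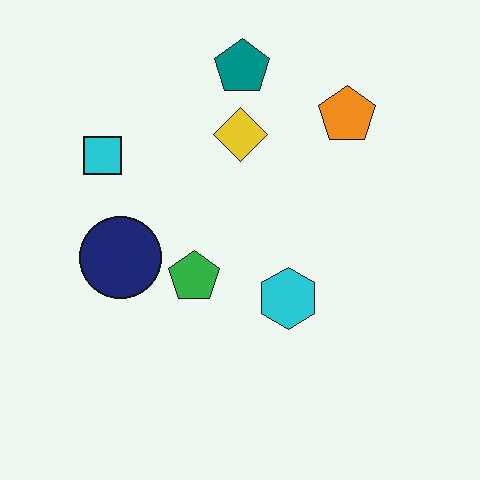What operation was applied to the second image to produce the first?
This is the original image watermarked with the text "DEMO" in the lower-right corner.

A dark label reading "DEMO" appears in the lower-right corner.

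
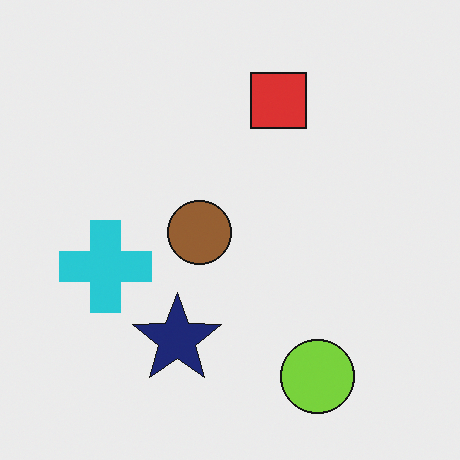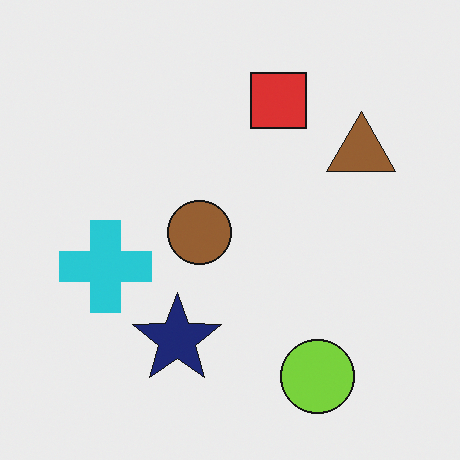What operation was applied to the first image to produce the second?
The second image is the first overlaid with an additional brown triangle.

A brown triangle appears in the second image that is absent from the first.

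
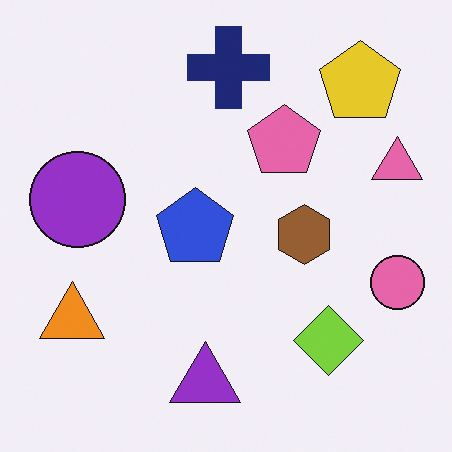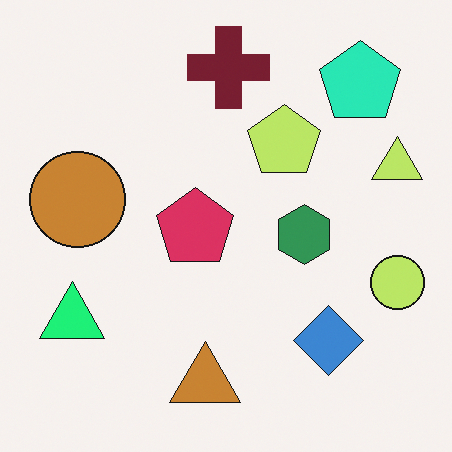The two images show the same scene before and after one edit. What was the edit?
It was hue-shifted by a moderate amount.

Every shape's color has rotated by the same amount around the hue wheel — a uniform hue shift.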